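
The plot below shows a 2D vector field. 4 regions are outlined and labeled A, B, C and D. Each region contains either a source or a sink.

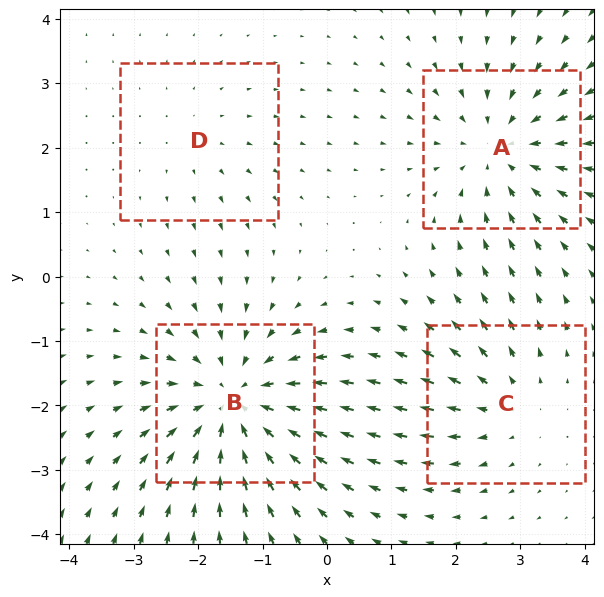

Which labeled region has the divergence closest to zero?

Divergence at each region's feature centre — A: about -4, B: about -6, C: about +3, D: about +2. Region D is closest to zero.

D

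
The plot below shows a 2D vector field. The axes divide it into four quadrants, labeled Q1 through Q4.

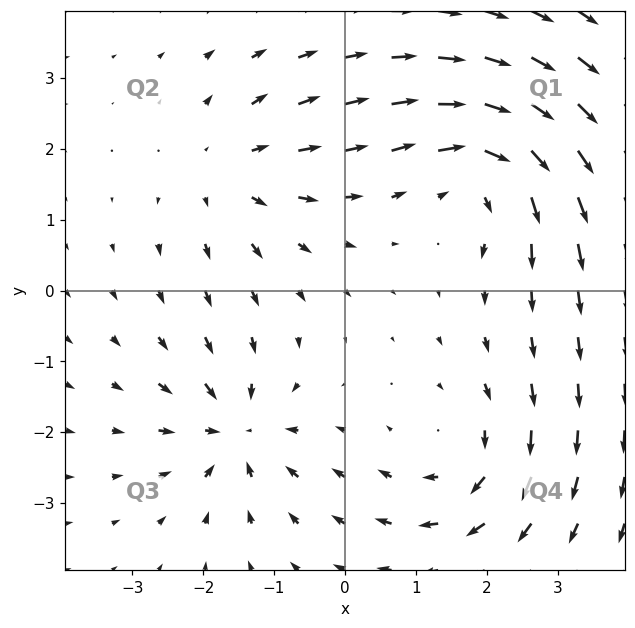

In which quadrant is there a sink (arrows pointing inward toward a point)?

The sink sits at approximately (-1.5, -2.0), which lies in quadrant Q3. The divergence there is about -6, negative as expected for a sink.

Q3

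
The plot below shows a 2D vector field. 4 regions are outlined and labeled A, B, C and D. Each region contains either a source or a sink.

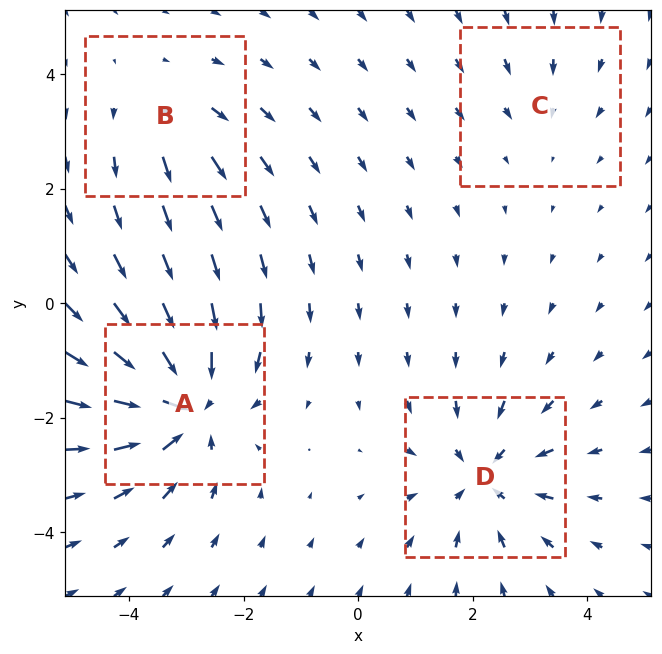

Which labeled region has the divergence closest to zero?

Divergence at each region's feature centre — A: about -7, B: about +3, C: about -2, D: about -5. Region C is closest to zero.

C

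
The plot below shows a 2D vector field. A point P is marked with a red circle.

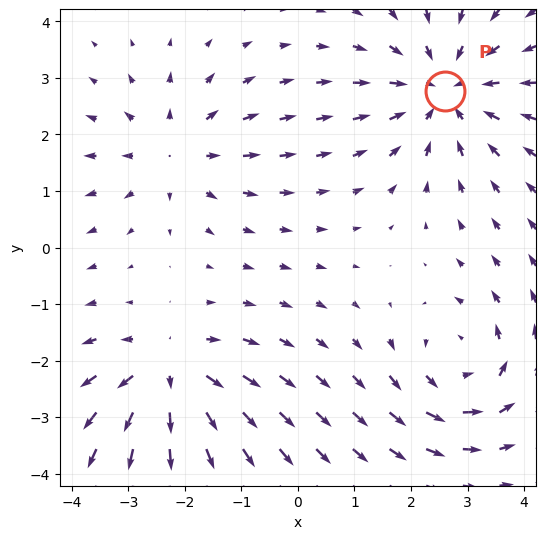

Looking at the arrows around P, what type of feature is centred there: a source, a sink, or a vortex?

sink

At P (2.6, 2.8) the arrows converge inward. Divergence about -4, curl ≈0 — negative divergence with near-zero curl is a sink.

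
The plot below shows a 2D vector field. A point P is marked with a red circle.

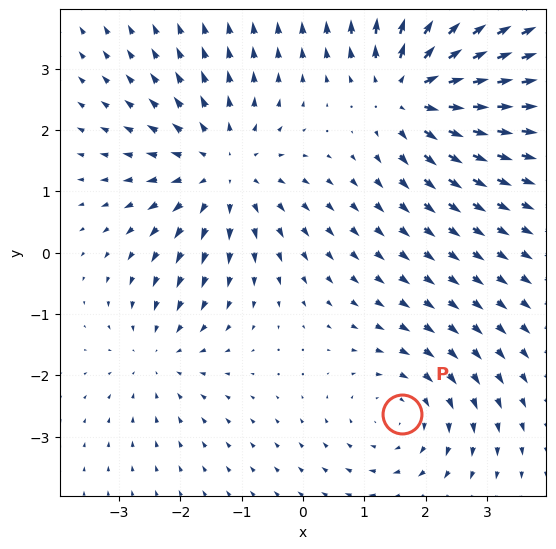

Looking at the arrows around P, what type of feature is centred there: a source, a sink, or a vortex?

vortex

At P (1.6, -2.6) the arrows circulate clockwise. Divergence ≈0, curl about -3 — near-zero divergence with nonzero curl is a vortex.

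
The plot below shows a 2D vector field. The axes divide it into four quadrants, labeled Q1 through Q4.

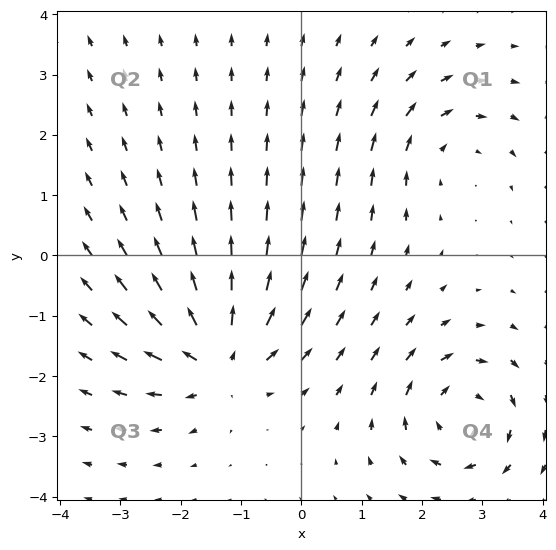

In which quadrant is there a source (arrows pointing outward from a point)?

Q3

The source sits at approximately (-1.4, -1.7), which lies in quadrant Q3. The divergence there is about +5, positive as expected for a source.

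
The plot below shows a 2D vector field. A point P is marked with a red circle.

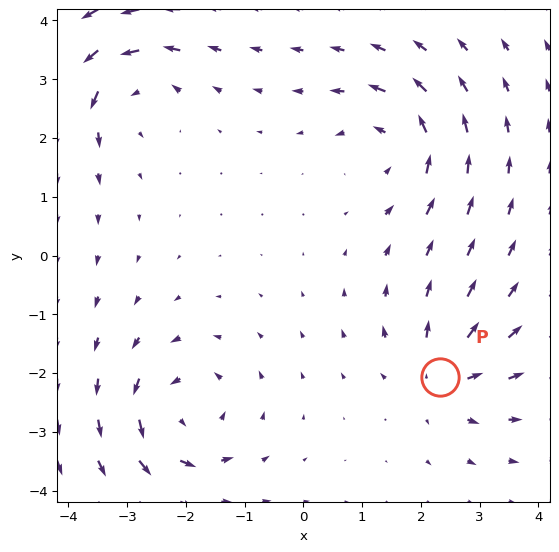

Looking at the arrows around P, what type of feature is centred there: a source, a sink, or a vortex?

source

At P (2.3, -2.1) the arrows spread outward. Divergence about +5, curl ≈0 — positive divergence with near-zero curl is a source.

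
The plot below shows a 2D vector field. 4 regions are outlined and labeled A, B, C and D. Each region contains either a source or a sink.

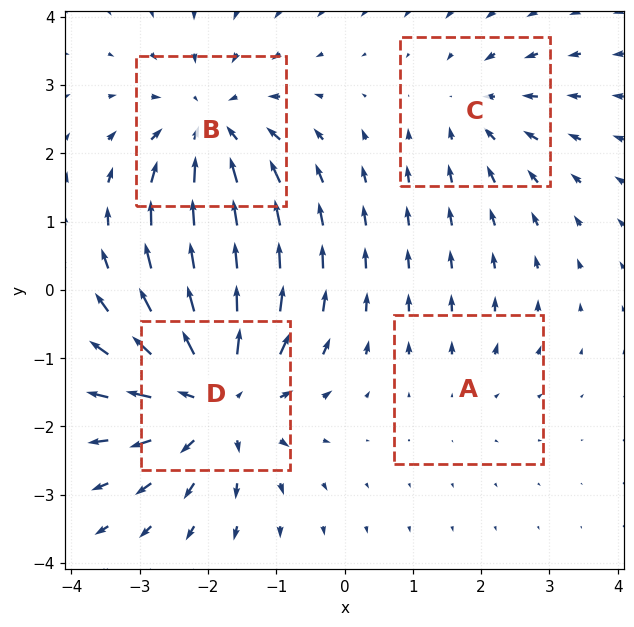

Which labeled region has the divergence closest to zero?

Divergence at each region's feature centre — A: about +2, B: about -4, C: about -3, D: about +6. Region A is closest to zero.

A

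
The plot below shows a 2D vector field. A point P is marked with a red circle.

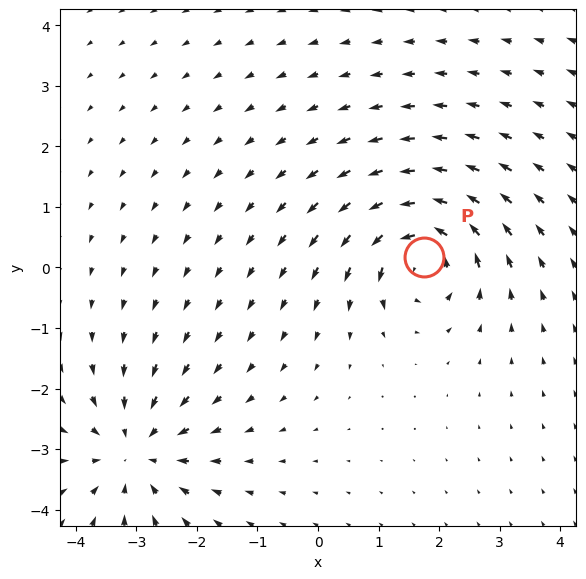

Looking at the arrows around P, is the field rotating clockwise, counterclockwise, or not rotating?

counterclockwise

Near P at (1.7, 0.2) the arrows circulate counterclockwise. The curl (z-component) there is about +5; positive curl means counterclockwise rotation.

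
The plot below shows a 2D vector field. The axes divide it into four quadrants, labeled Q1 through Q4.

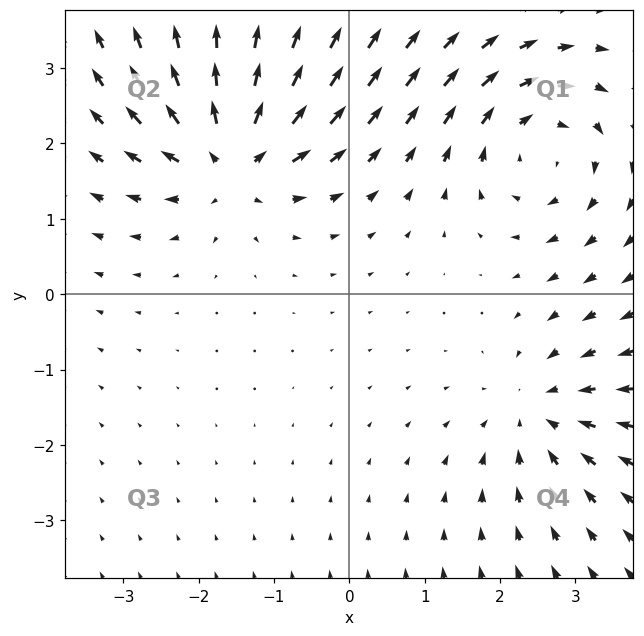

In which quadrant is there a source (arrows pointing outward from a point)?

The source sits at approximately (-1.6, 1.8), which lies in quadrant Q2. The divergence there is about +6, positive as expected for a source.

Q2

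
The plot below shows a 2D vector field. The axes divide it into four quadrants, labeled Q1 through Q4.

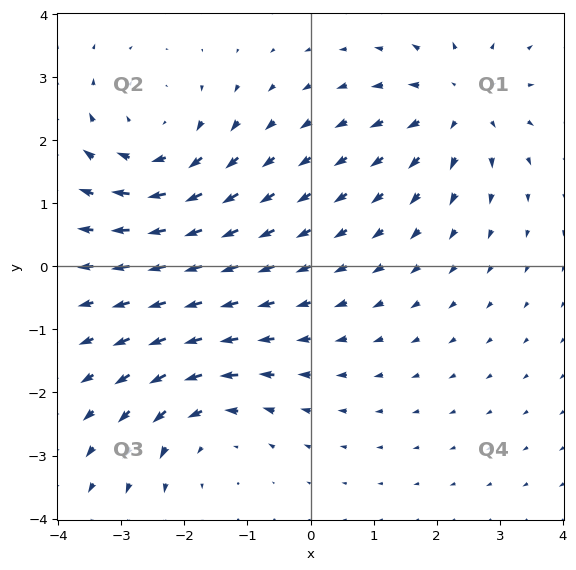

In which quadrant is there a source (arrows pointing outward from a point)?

The source sits at approximately (2.4, 2.6), which lies in quadrant Q1. The divergence there is about +4, positive as expected for a source.

Q1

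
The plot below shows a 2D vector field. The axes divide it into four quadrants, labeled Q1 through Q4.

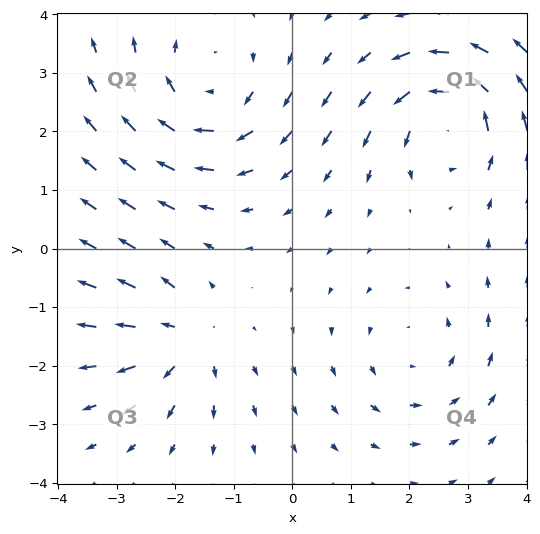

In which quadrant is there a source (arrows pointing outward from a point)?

The source sits at approximately (-1.8, -1.5), which lies in quadrant Q3. The divergence there is about +4, positive as expected for a source.

Q3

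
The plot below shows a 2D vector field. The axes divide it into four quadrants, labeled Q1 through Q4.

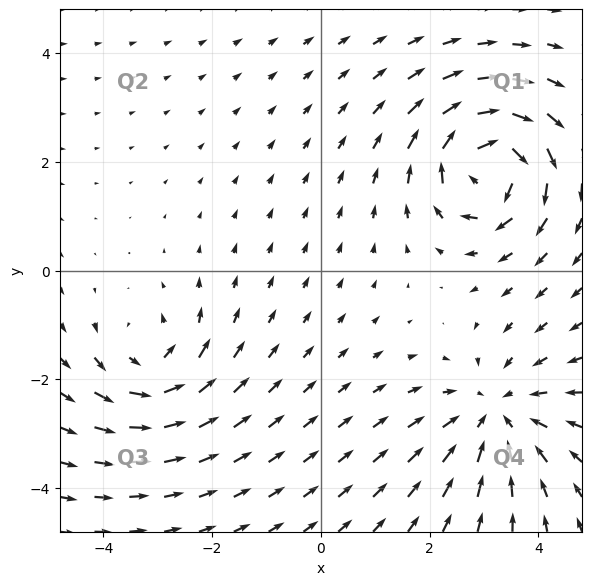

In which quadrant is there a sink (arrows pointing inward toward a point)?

Q4

The sink sits at approximately (3.2, -2.7), which lies in quadrant Q4. The divergence there is about -3, negative as expected for a sink.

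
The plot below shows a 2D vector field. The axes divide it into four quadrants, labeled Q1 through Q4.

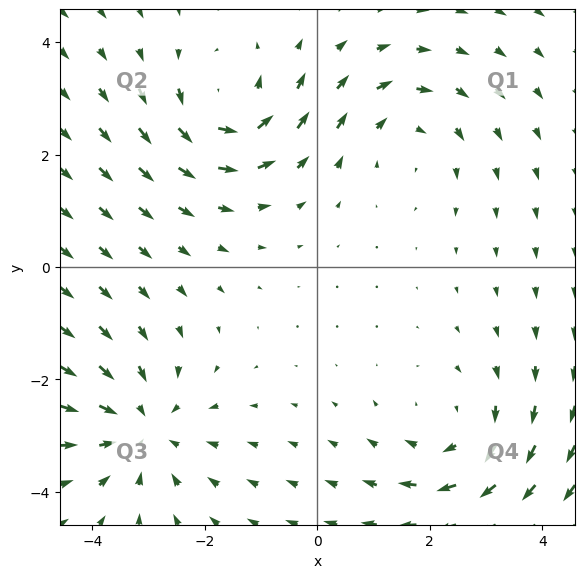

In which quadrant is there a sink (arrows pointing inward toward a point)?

Q3

The sink sits at approximately (-3.1, -2.9), which lies in quadrant Q3. The divergence there is about -3, negative as expected for a sink.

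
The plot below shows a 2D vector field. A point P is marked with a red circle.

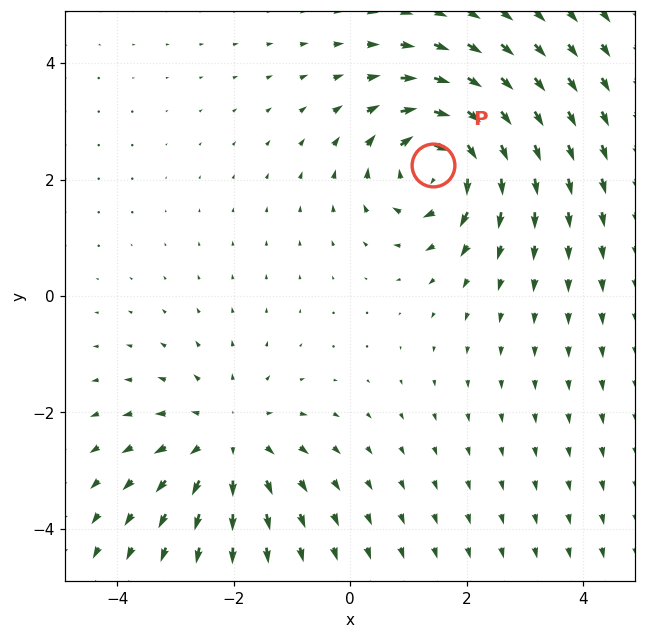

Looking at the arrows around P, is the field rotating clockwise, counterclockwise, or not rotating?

clockwise

Near P at (1.4, 2.3) the arrows circulate clockwise. The curl (z-component) there is about -5; negative curl means clockwise rotation.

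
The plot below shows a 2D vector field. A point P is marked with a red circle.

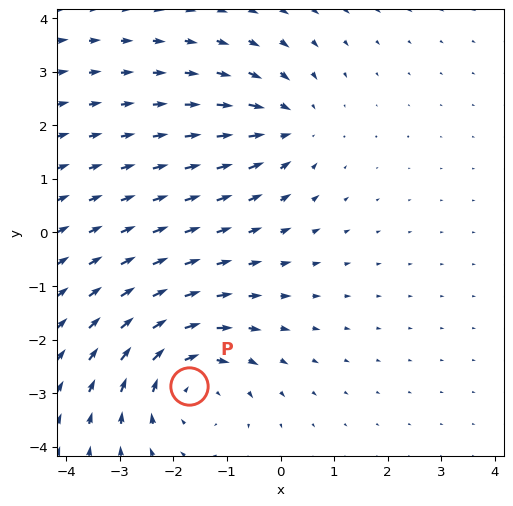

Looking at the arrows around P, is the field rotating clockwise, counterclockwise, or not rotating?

Near P at (-1.7, -2.9) the arrows circulate clockwise. The curl (z-component) there is about -4; negative curl means clockwise rotation.

clockwise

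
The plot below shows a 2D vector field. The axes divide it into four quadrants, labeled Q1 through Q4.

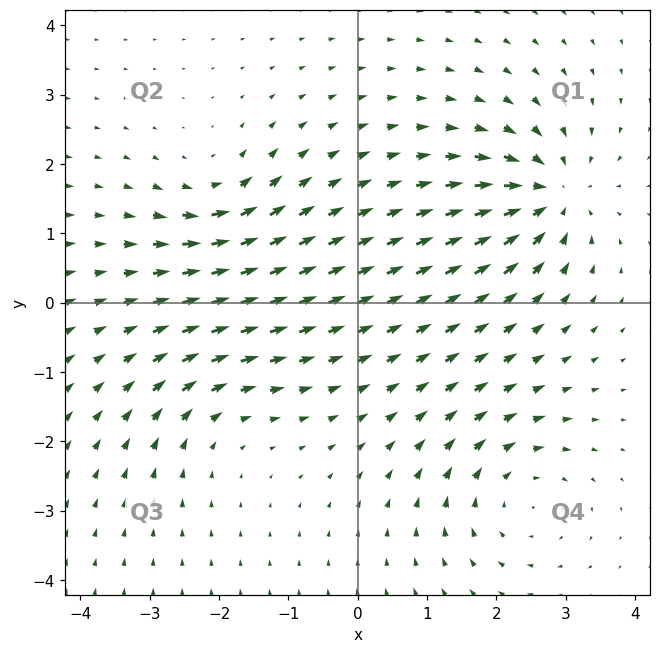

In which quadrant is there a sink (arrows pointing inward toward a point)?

The sink sits at approximately (2.8, 1.6), which lies in quadrant Q1. The divergence there is about -7, negative as expected for a sink.

Q1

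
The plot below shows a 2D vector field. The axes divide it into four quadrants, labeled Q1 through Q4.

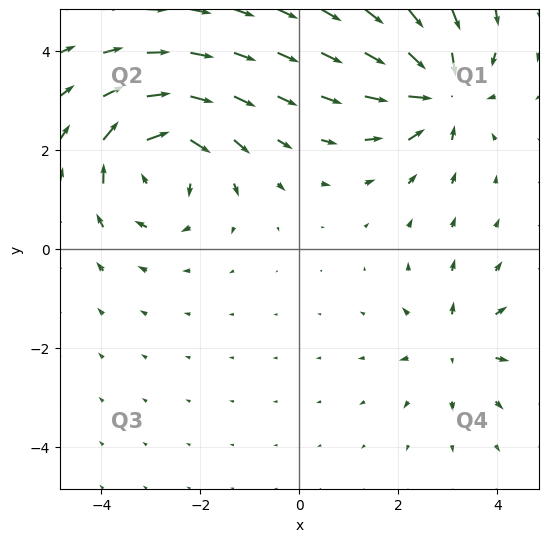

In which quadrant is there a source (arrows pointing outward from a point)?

Q4

The source sits at approximately (3.1, -1.9), which lies in quadrant Q4. The divergence there is about +4, positive as expected for a source.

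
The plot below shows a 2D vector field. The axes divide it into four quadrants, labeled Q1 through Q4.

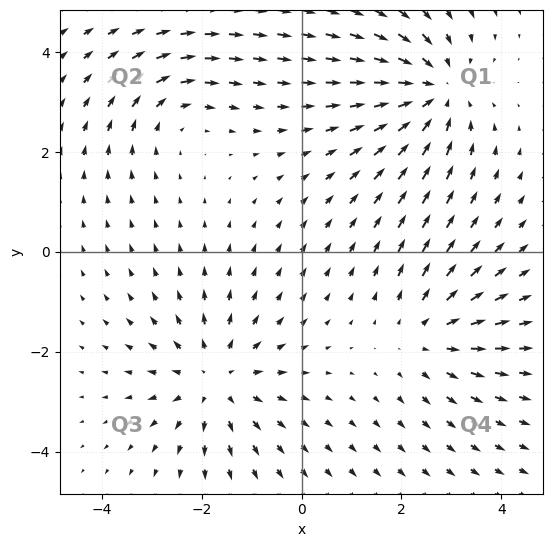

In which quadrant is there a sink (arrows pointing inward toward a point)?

Q1

The sink sits at approximately (2.6, 3.2), which lies in quadrant Q1. The divergence there is about -4, negative as expected for a sink.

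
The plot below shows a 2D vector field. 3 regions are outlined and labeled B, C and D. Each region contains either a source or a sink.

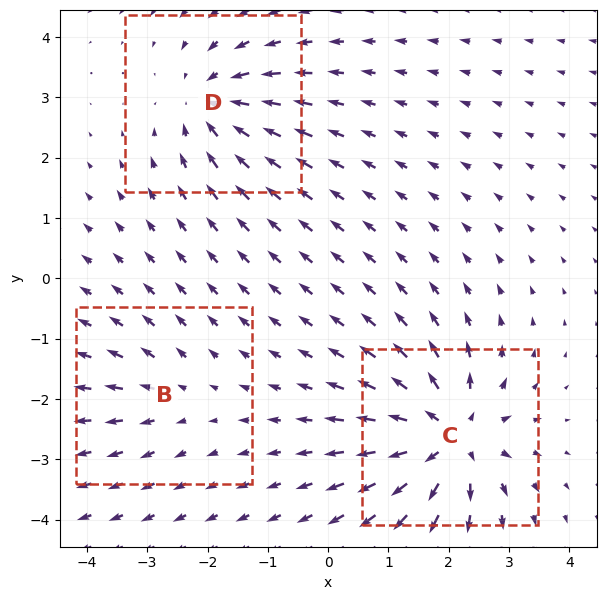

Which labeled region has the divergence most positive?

C

Divergence at each region's feature centre — B: about +2, C: about +6, D: about -4. Region C is most positive.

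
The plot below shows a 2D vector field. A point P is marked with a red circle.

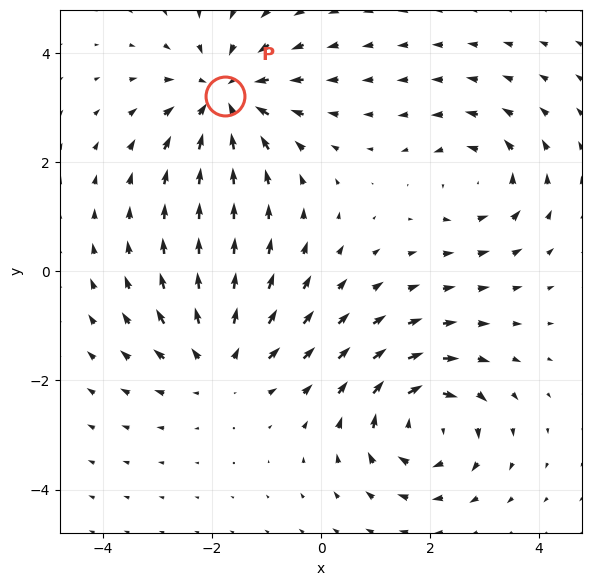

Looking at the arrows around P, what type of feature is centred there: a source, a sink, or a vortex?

sink

At P (-1.8, 3.2) the arrows converge inward. Divergence about -5, curl ≈0 — negative divergence with near-zero curl is a sink.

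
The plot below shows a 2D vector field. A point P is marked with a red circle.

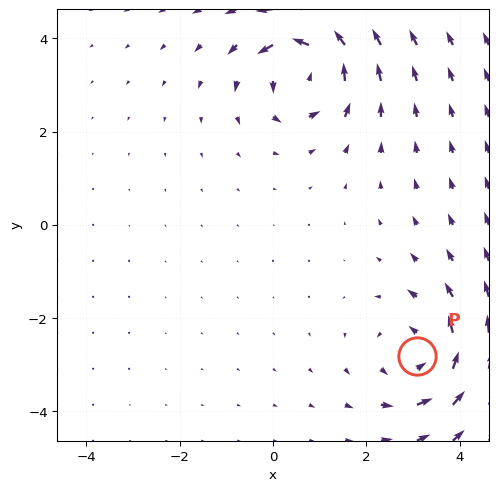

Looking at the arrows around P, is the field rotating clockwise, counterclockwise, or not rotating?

counterclockwise

Near P at (3.1, -2.8) the arrows circulate counterclockwise. The curl (z-component) there is about +4; positive curl means counterclockwise rotation.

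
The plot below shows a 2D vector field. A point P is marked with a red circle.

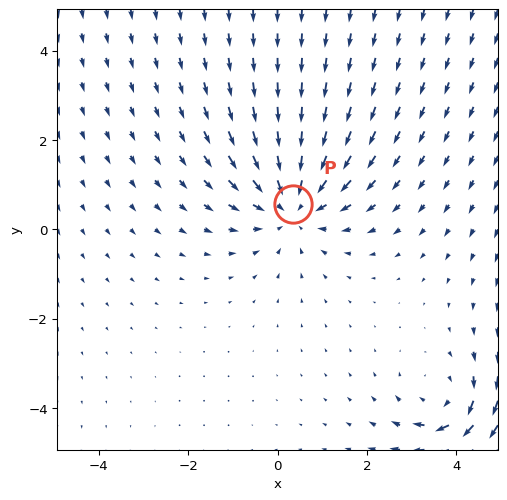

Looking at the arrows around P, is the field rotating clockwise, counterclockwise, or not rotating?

not rotating

Near P at (0.3, 0.6) the arrows show no circulation. The curl there is ≈0.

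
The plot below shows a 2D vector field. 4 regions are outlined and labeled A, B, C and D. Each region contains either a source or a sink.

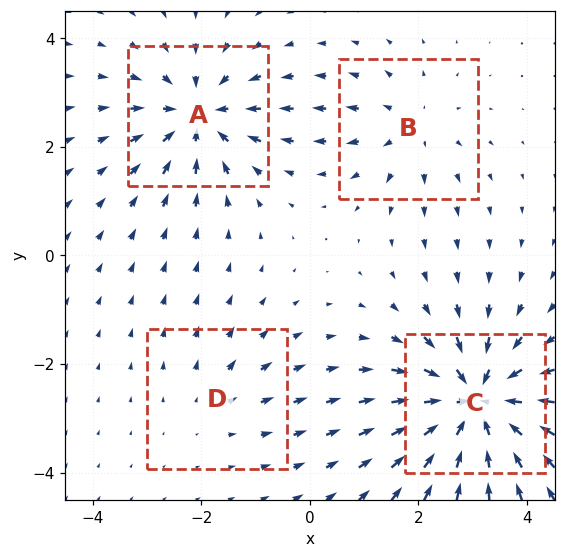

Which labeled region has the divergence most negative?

C

Divergence at each region's feature centre — A: about -5, B: about +3, C: about -8, D: about +2. Region C is most negative.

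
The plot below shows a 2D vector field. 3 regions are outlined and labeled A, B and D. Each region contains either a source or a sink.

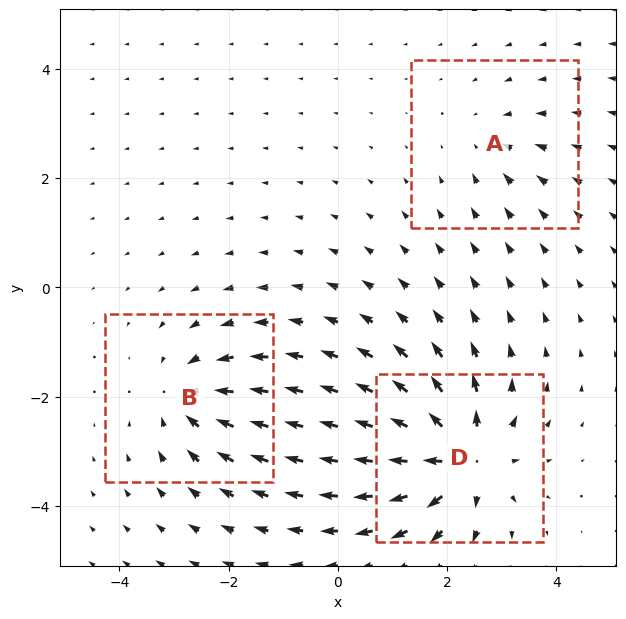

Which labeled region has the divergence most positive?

D

Divergence at each region's feature centre — A: about -2, B: about -4, D: about +6. Region D is most positive.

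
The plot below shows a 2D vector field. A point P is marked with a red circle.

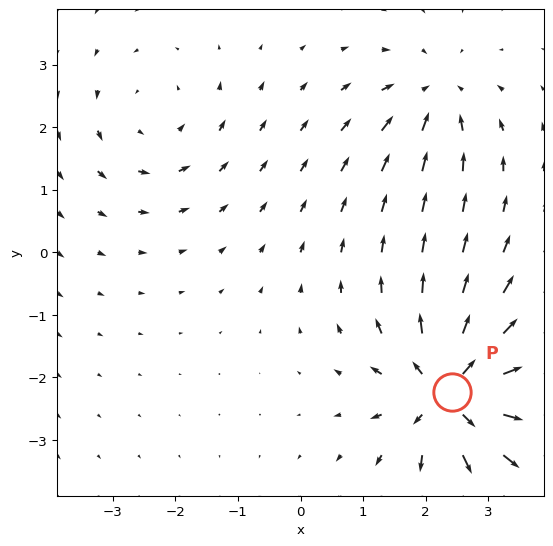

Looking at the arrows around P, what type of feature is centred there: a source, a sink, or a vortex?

At P (2.4, -2.2) the arrows spread outward. Divergence about +6, curl ≈0 — positive divergence with near-zero curl is a source.

source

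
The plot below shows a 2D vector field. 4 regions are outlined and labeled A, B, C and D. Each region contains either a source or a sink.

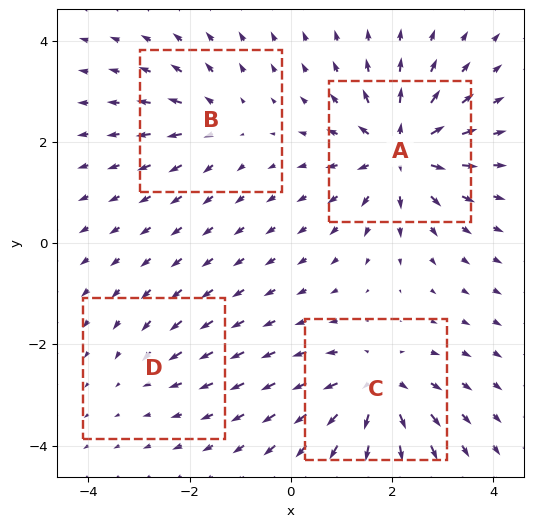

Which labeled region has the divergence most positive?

A

Divergence at each region's feature centre — A: about +8, B: about +4, C: about +6, D: about -2. Region A is most positive.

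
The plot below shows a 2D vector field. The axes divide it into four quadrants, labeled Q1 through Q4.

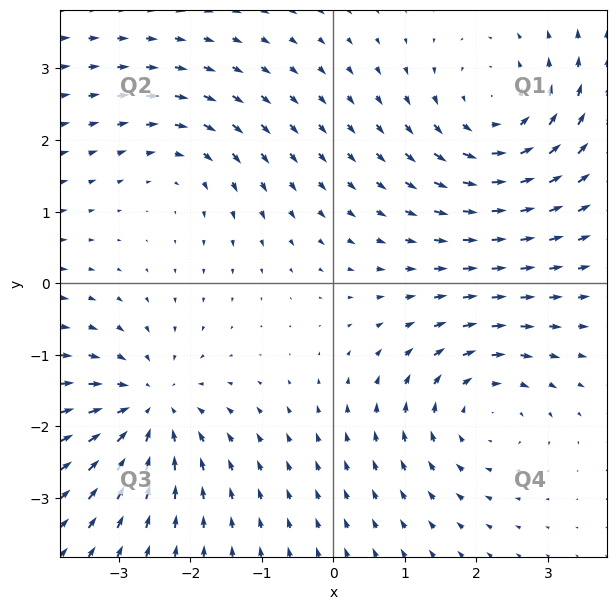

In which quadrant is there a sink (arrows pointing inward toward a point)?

Q3

The sink sits at approximately (-2.6, -1.7), which lies in quadrant Q3. The divergence there is about -5, negative as expected for a sink.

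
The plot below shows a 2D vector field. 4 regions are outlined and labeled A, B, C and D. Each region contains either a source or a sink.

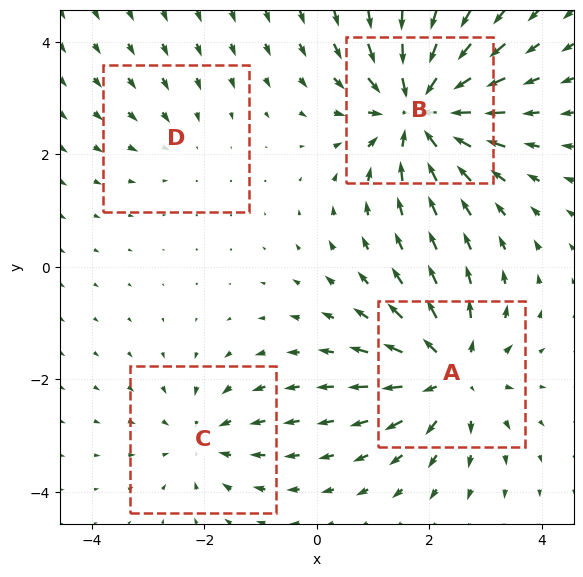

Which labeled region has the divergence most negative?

Divergence at each region's feature centre — A: about +6, B: about -7, C: about -3, D: about -2. Region B is most negative.

B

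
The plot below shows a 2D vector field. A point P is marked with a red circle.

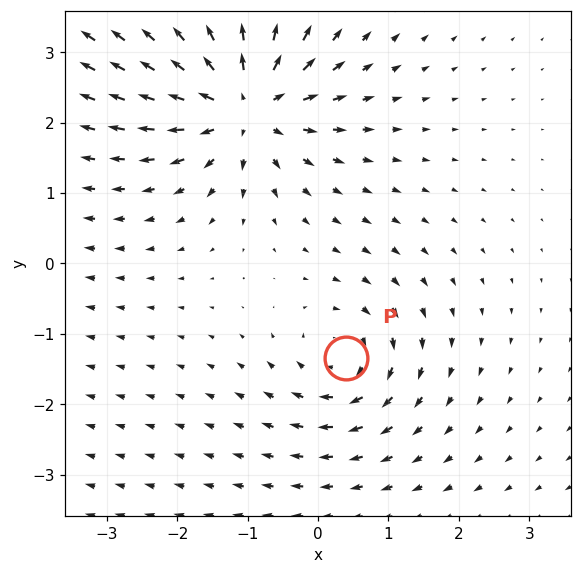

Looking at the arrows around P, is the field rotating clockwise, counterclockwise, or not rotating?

clockwise

Near P at (0.4, -1.3) the arrows circulate clockwise. The curl (z-component) there is about -4; negative curl means clockwise rotation.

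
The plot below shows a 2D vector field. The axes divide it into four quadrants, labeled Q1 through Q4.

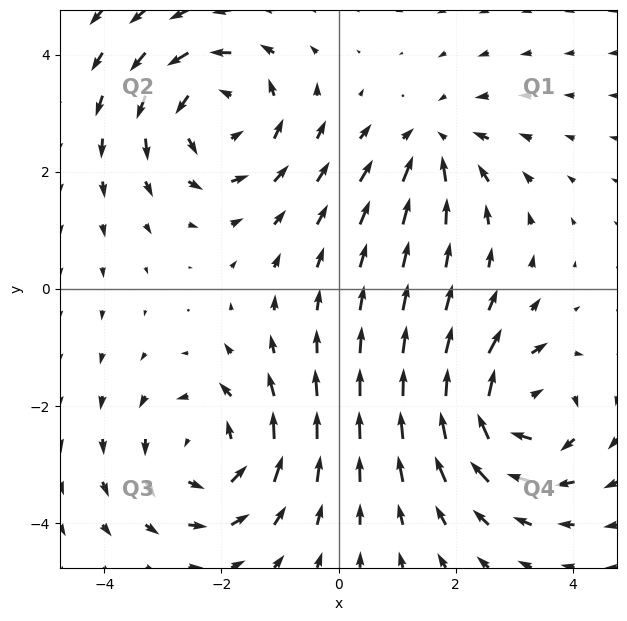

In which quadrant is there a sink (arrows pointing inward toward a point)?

Q1

The sink sits at approximately (1.6, 2.5), which lies in quadrant Q1. The divergence there is about -4, negative as expected for a sink.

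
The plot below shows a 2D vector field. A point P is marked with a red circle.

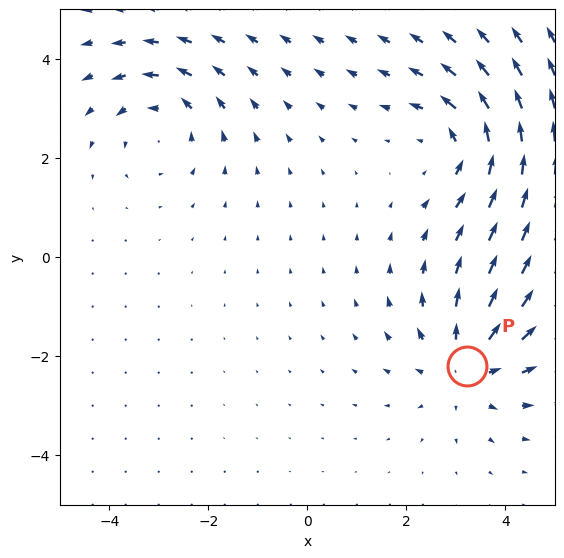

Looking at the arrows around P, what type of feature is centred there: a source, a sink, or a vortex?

source

At P (3.2, -2.2) the arrows spread outward. Divergence about +4, curl ≈0 — positive divergence with near-zero curl is a source.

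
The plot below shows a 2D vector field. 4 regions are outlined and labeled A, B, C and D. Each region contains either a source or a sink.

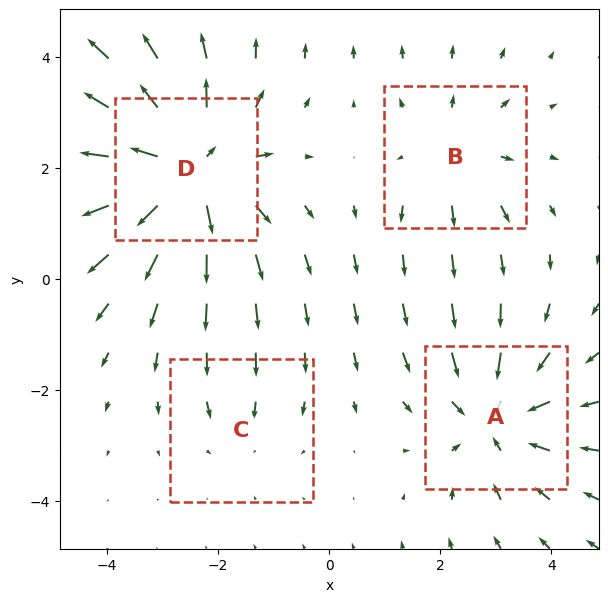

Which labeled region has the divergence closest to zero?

C

Divergence at each region's feature centre — A: about -4, B: about +3, C: about -2, D: about +6. Region C is closest to zero.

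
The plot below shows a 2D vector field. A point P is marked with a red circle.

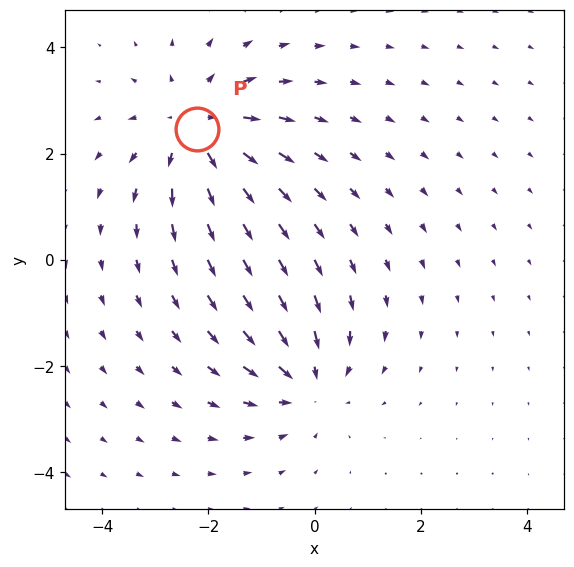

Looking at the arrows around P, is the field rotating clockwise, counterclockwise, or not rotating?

Near P at (-2.2, 2.5) the arrows show no circulation. The curl there is ≈0.

not rotating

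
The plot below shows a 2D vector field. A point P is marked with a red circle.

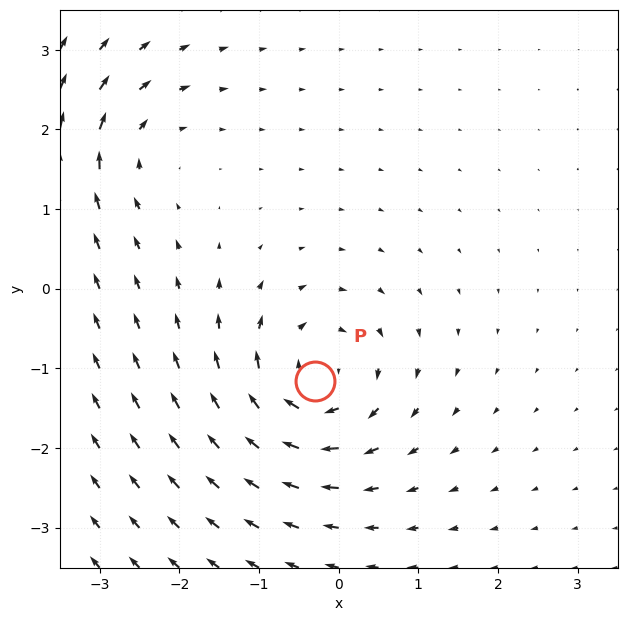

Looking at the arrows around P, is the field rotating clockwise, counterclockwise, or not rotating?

Near P at (-0.3, -1.2) the arrows circulate clockwise. The curl (z-component) there is about -6; negative curl means clockwise rotation.

clockwise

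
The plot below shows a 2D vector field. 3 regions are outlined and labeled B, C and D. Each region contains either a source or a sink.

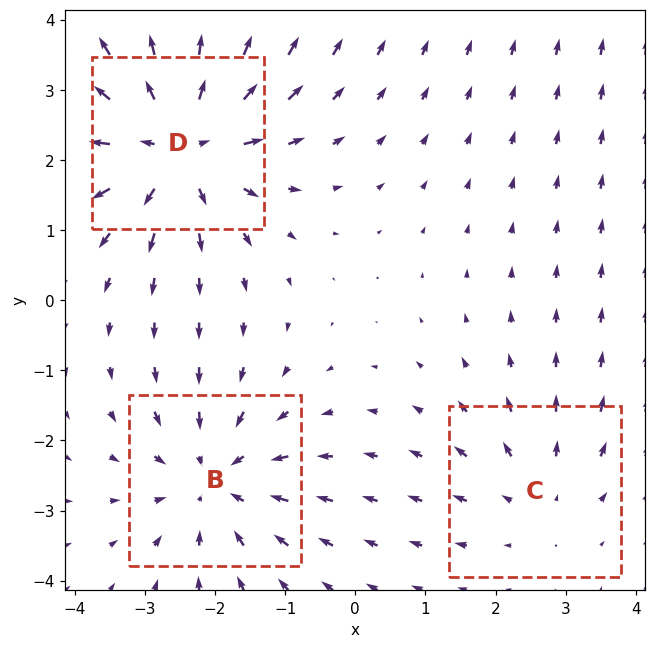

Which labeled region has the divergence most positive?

Divergence at each region's feature centre — B: about -3, C: about +2, D: about +5. Region D is most positive.

D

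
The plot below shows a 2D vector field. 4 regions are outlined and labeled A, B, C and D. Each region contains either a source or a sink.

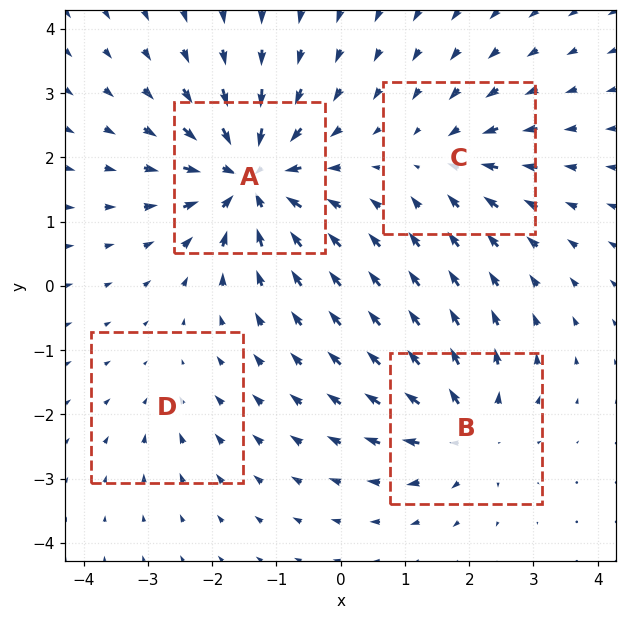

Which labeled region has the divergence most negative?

A

Divergence at each region's feature centre — A: about -8, B: about +5, C: about -4, D: about -2. Region A is most negative.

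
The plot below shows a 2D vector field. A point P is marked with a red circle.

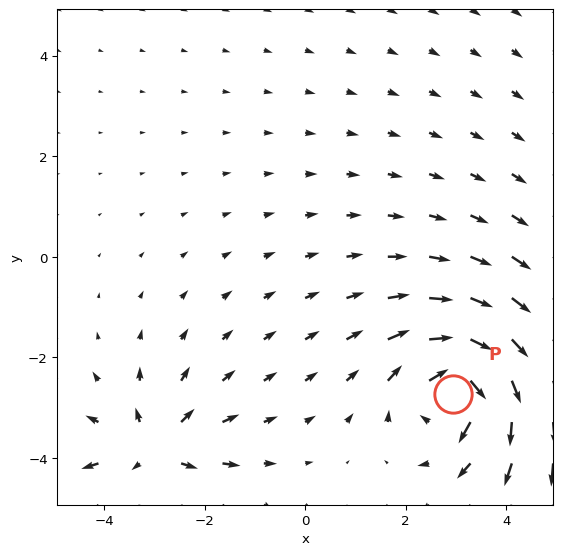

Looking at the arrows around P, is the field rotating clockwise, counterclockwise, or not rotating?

clockwise

Near P at (2.9, -2.7) the arrows circulate clockwise. The curl (z-component) there is about -5; negative curl means clockwise rotation.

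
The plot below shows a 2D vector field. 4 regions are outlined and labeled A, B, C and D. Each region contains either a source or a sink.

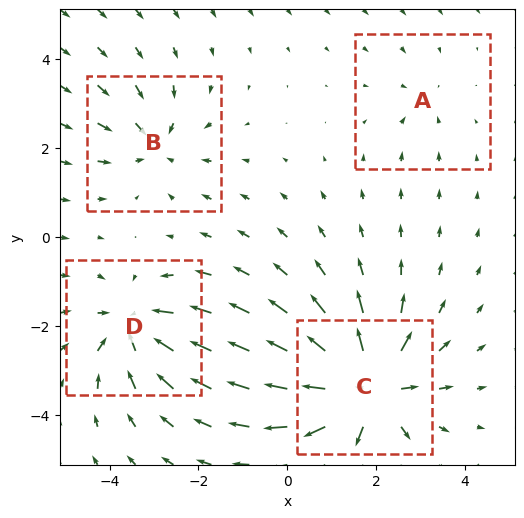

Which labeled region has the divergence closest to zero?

Divergence at each region's feature centre — A: about -2, B: about -4, C: about +7, D: about -5. Region A is closest to zero.

A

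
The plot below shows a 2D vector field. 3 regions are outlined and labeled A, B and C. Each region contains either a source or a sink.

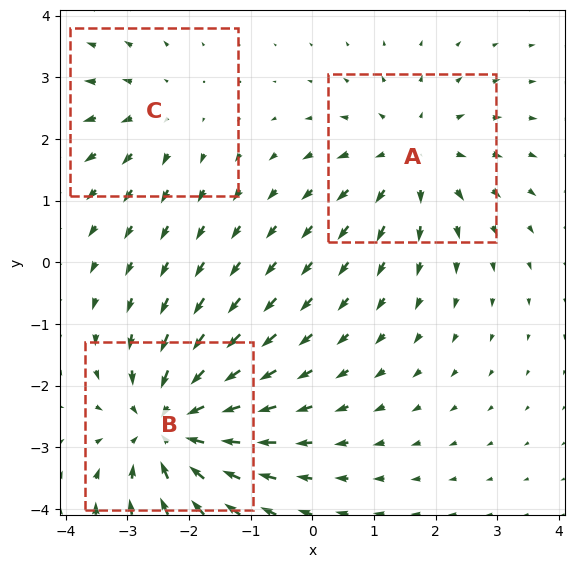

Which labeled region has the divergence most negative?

Divergence at each region's feature centre — A: about +3, B: about -5, C: about +2. Region B is most negative.

B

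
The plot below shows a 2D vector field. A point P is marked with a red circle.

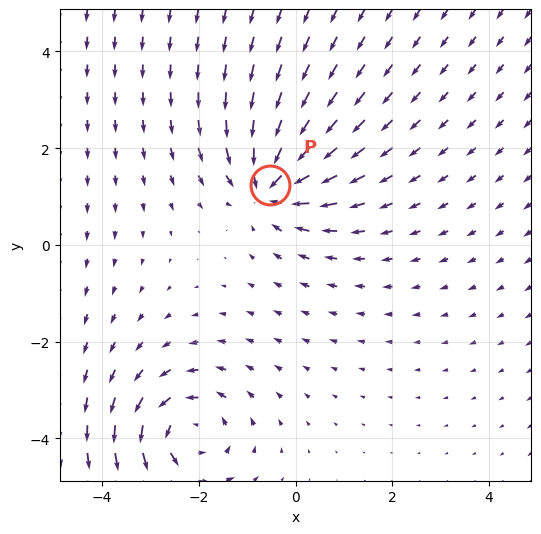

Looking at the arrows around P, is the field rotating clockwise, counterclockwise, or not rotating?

Near P at (-0.5, 1.2) the arrows show no circulation. The curl there is ≈0.

not rotating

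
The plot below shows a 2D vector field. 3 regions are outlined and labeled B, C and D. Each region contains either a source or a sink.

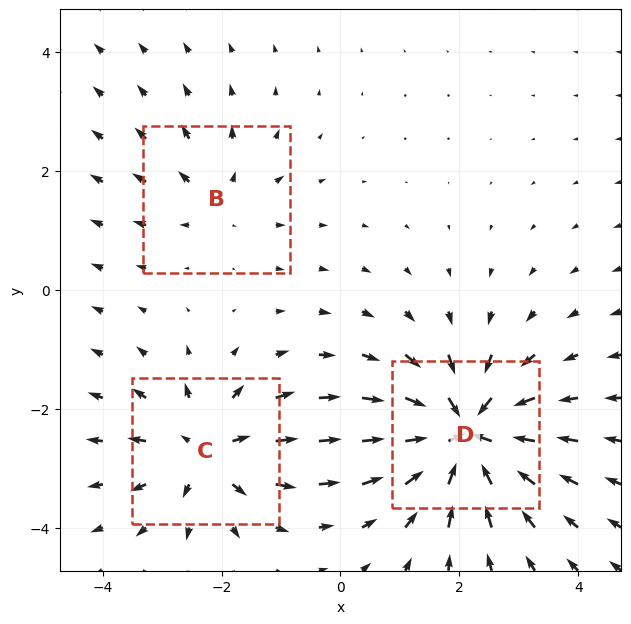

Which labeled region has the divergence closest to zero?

Divergence at each region's feature centre — B: about +2, C: about +4, D: about -6. Region B is closest to zero.

B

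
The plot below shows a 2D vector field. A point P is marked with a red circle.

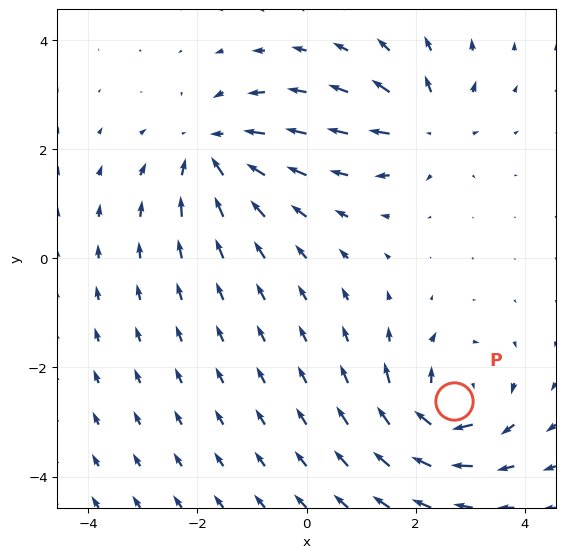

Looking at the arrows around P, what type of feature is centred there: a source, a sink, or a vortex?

At P (2.7, -2.6) the arrows circulate clockwise. Divergence ≈0, curl about -5 — near-zero divergence with nonzero curl is a vortex.

vortex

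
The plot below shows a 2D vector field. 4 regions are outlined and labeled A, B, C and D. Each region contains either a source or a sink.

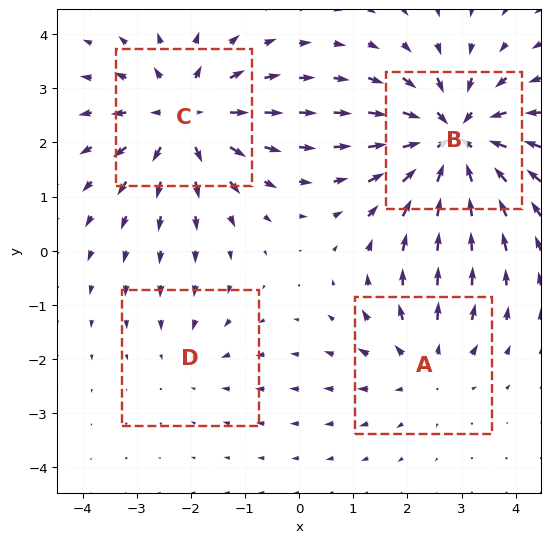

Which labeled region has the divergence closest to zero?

D

Divergence at each region's feature centre — A: about +3, B: about -7, C: about +5, D: about -2. Region D is closest to zero.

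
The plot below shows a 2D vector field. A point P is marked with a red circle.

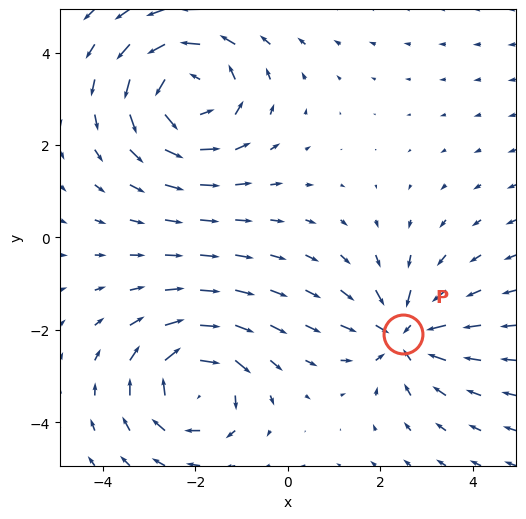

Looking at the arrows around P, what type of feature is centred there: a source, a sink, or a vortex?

At P (2.5, -2.1) the arrows converge inward. Divergence about -4, curl ≈0 — negative divergence with near-zero curl is a sink.

sink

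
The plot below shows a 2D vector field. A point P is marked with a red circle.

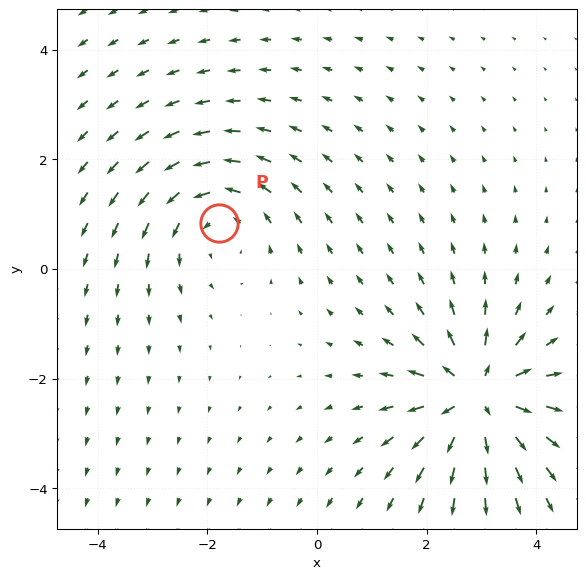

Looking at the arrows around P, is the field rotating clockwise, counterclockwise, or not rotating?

counterclockwise

Near P at (-1.8, 0.8) the arrows circulate counterclockwise. The curl (z-component) there is about +3; positive curl means counterclockwise rotation.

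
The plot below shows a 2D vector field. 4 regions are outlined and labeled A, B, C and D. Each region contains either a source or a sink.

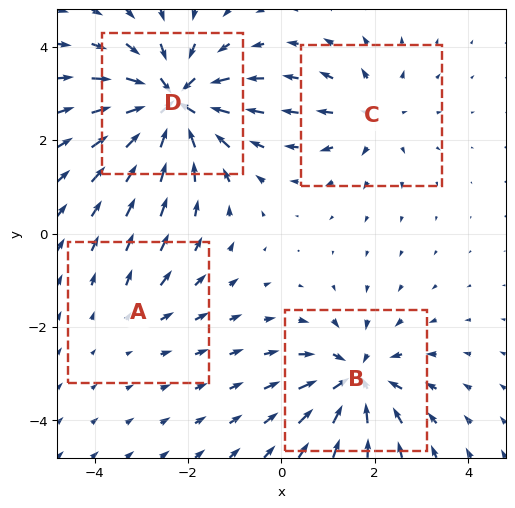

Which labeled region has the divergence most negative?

Divergence at each region's feature centre — A: about +2, B: about -6, C: about +4, D: about -8. Region D is most negative.

D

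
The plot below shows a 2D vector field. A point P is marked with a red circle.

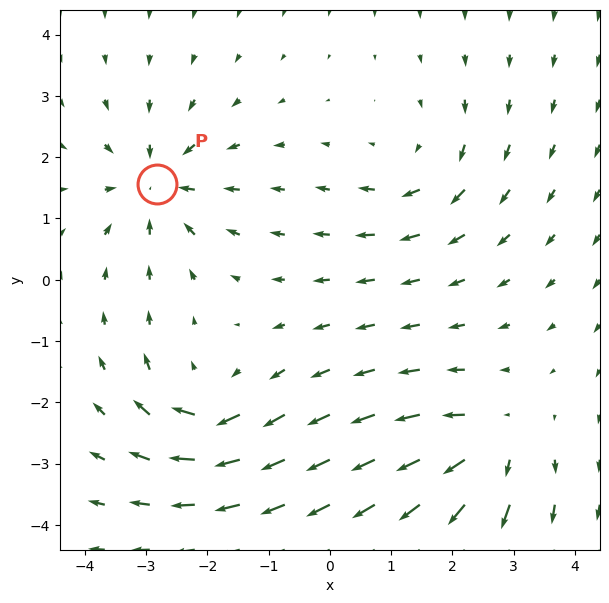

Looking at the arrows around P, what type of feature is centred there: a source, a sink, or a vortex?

At P (-2.8, 1.6) the arrows converge inward. Divergence about -5, curl ≈0 — negative divergence with near-zero curl is a sink.

sink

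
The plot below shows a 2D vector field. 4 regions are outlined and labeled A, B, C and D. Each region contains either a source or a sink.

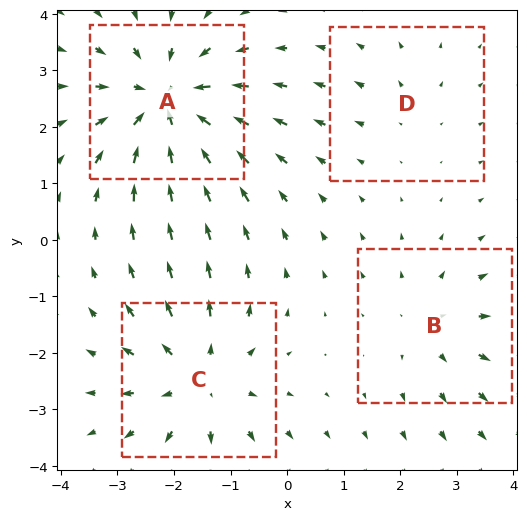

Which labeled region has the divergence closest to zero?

D

Divergence at each region's feature centre — A: about -6, B: about +3, C: about +4, D: about +2. Region D is closest to zero.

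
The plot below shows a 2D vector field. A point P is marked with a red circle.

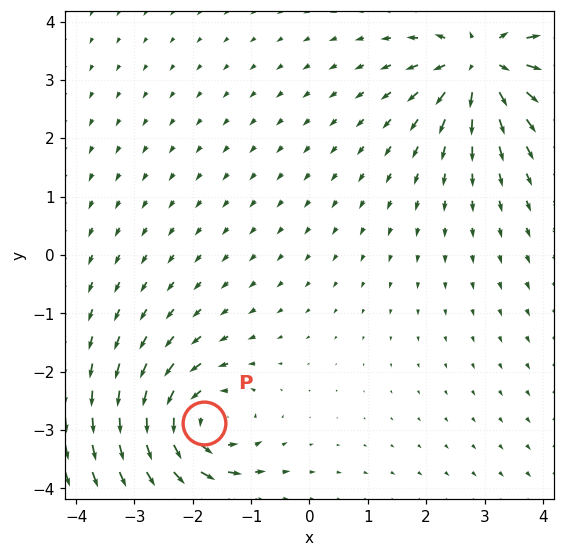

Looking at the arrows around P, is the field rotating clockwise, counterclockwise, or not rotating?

counterclockwise

Near P at (-1.8, -2.9) the arrows circulate counterclockwise. The curl (z-component) there is about +6; positive curl means counterclockwise rotation.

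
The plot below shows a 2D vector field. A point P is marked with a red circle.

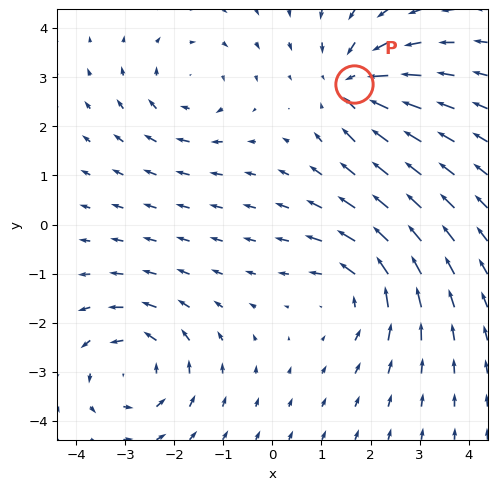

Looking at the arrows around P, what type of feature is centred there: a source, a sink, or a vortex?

At P (1.7, 2.9) the arrows converge inward. Divergence about -5, curl ≈0 — negative divergence with near-zero curl is a sink.

sink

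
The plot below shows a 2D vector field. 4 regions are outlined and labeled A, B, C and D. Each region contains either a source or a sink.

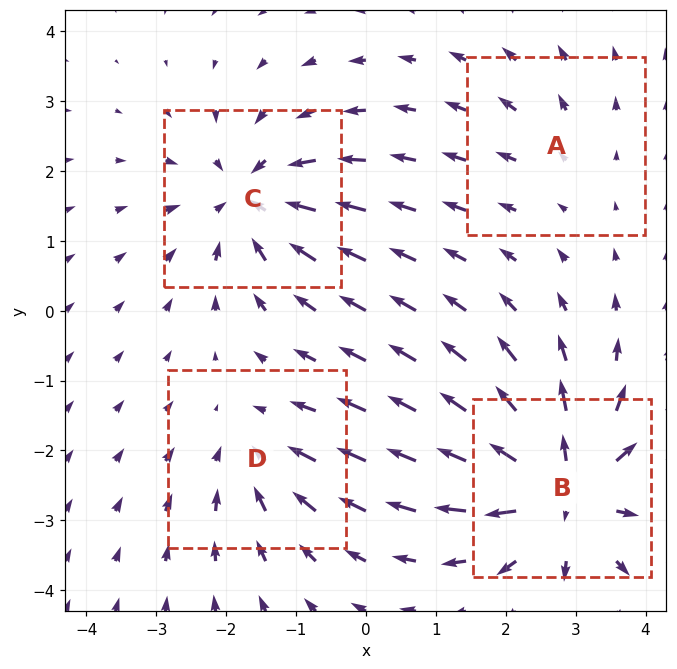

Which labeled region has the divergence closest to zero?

Divergence at each region's feature centre — A: about +2, B: about +7, C: about -5, D: about -3. Region A is closest to zero.

A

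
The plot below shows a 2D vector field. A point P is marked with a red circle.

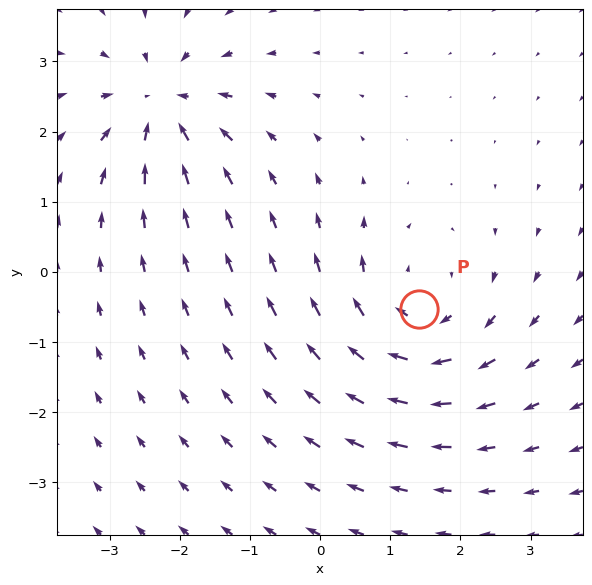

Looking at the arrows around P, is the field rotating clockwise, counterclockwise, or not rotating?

Near P at (1.4, -0.5) the arrows circulate clockwise. The curl (z-component) there is about -4; negative curl means clockwise rotation.

clockwise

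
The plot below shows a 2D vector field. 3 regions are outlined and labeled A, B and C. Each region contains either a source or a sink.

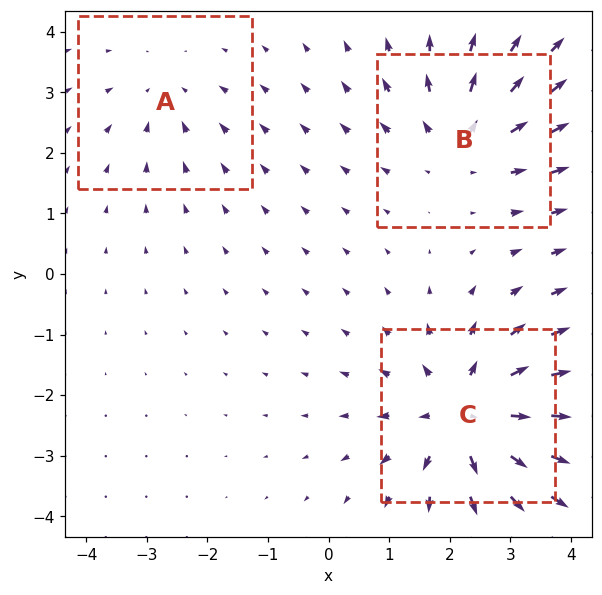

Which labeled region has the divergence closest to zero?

A

Divergence at each region's feature centre — A: about -2, B: about +3, C: about +5. Region A is closest to zero.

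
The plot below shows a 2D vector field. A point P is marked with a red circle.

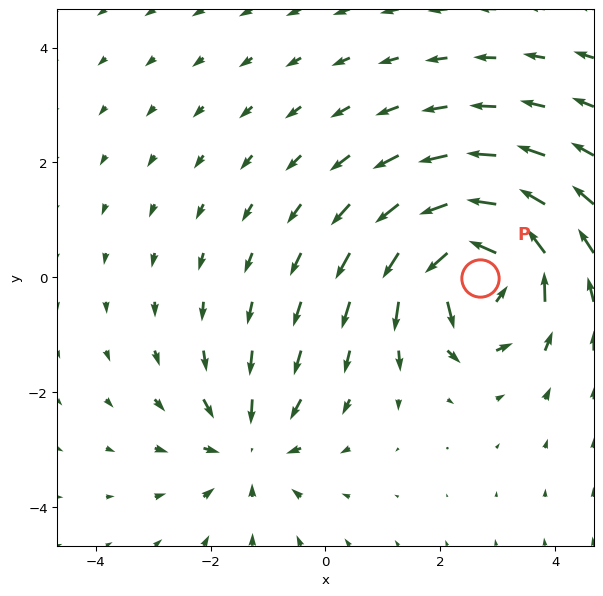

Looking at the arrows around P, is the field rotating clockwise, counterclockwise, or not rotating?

Near P at (2.7, -0.0) the arrows circulate counterclockwise. The curl (z-component) there is about +5; positive curl means counterclockwise rotation.

counterclockwise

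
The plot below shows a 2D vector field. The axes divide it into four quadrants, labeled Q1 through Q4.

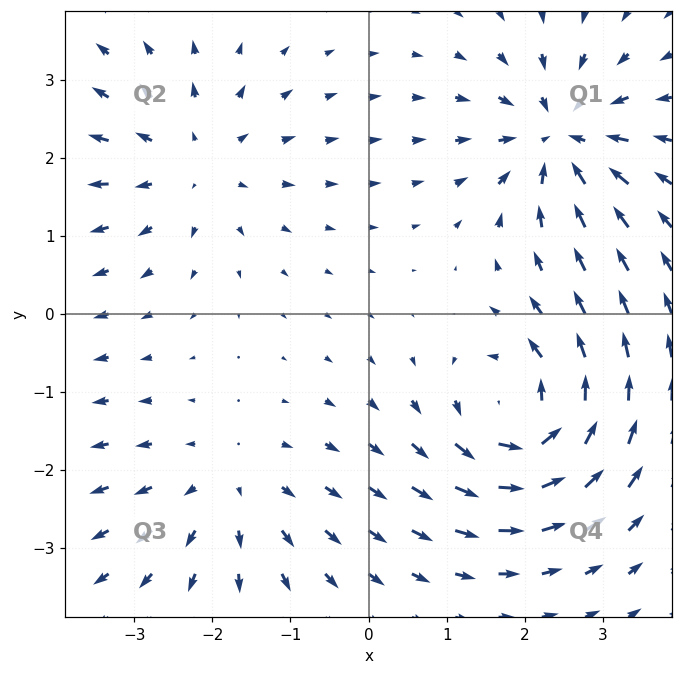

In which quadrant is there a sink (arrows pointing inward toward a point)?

The sink sits at approximately (2.5, 2.3), which lies in quadrant Q1. The divergence there is about -5, negative as expected for a sink.

Q1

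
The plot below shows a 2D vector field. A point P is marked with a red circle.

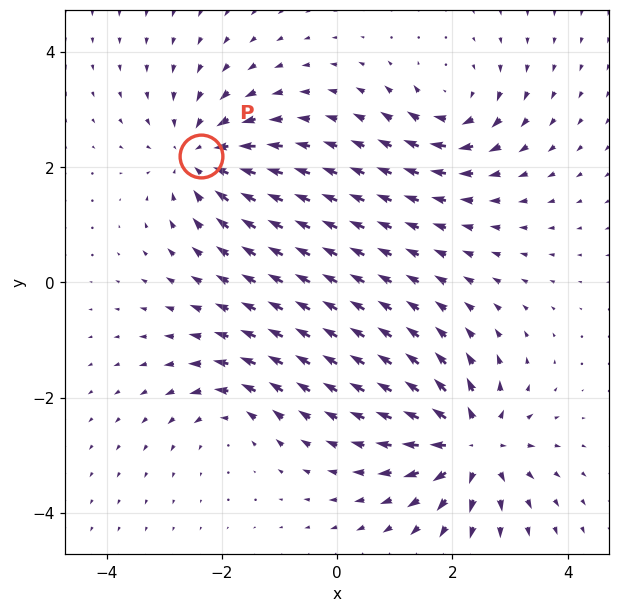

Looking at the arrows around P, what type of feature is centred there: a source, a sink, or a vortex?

At P (-2.4, 2.2) the arrows converge inward. Divergence about -5, curl ≈0 — negative divergence with near-zero curl is a sink.

sink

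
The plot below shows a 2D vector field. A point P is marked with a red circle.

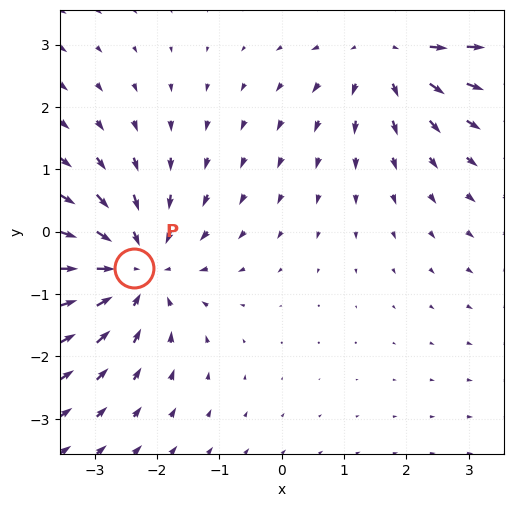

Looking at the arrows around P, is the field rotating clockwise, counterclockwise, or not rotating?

Near P at (-2.4, -0.6) the arrows show no circulation. The curl there is ≈0.

not rotating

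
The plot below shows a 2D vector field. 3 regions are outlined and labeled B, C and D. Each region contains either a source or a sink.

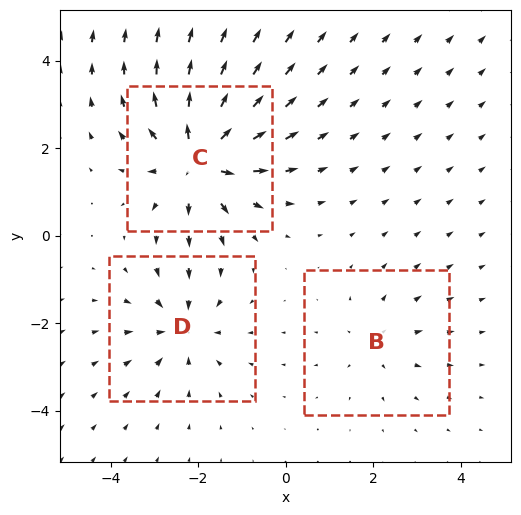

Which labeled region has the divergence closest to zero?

Divergence at each region's feature centre — B: about +2, C: about +5, D: about -3. Region B is closest to zero.

B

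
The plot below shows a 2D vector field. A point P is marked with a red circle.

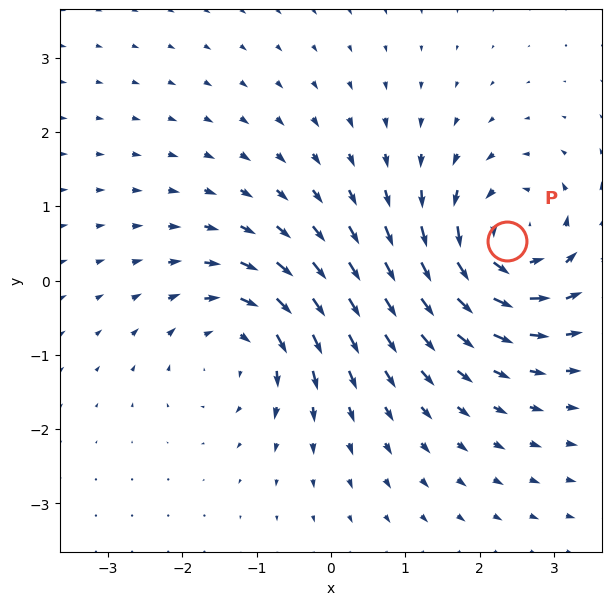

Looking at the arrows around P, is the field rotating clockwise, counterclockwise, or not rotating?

counterclockwise

Near P at (2.4, 0.5) the arrows circulate counterclockwise. The curl (z-component) there is about +6; positive curl means counterclockwise rotation.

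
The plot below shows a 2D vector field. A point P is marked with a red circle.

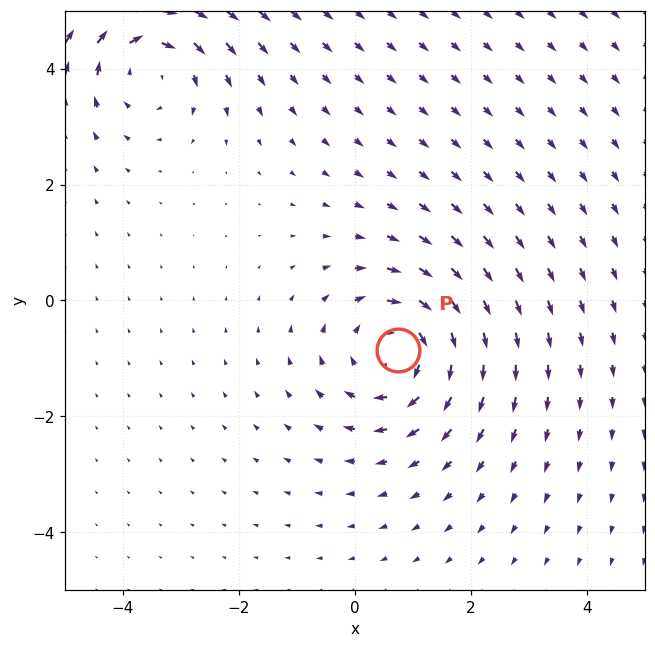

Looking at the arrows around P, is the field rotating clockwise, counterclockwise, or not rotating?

Near P at (0.7, -0.9) the arrows circulate clockwise. The curl (z-component) there is about -4; negative curl means clockwise rotation.

clockwise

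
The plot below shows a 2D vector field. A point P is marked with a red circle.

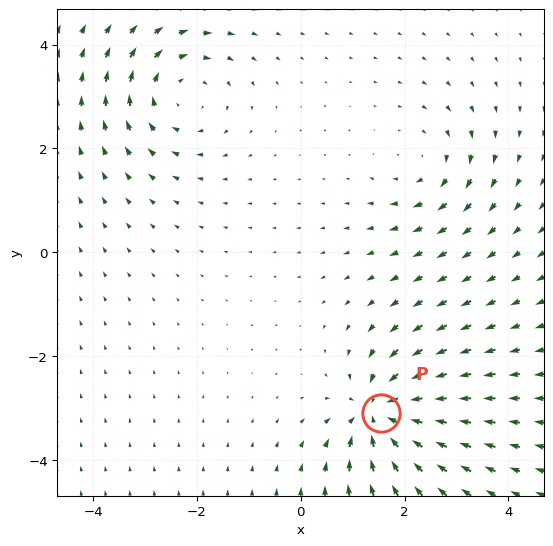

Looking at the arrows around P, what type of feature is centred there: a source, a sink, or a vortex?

sink

At P (1.6, -3.1) the arrows converge inward. Divergence about -6, curl ≈0 — negative divergence with near-zero curl is a sink.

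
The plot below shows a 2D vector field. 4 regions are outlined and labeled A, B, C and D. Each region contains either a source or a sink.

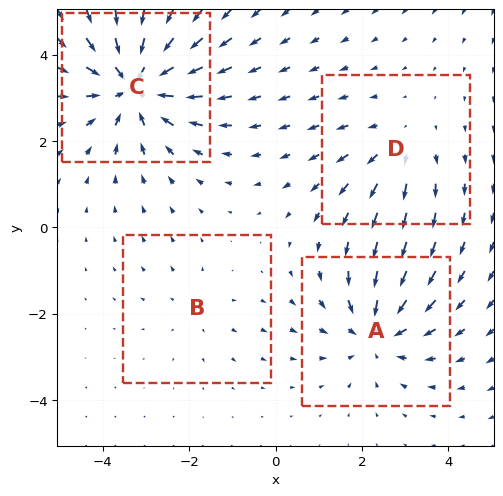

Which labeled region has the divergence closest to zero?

B

Divergence at each region's feature centre — A: about -4, B: about +2, C: about -6, D: about +3. Region B is closest to zero.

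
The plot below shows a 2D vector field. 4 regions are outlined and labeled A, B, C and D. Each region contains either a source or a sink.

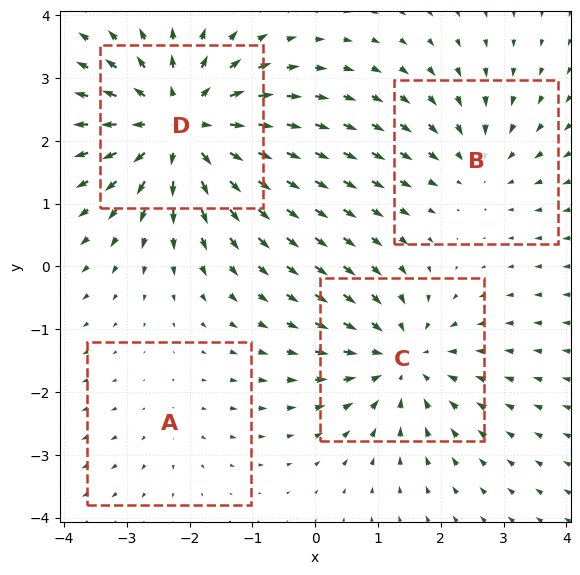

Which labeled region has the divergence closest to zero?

Divergence at each region's feature centre — A: about +2, B: about -3, C: about -5, D: about +7. Region A is closest to zero.

A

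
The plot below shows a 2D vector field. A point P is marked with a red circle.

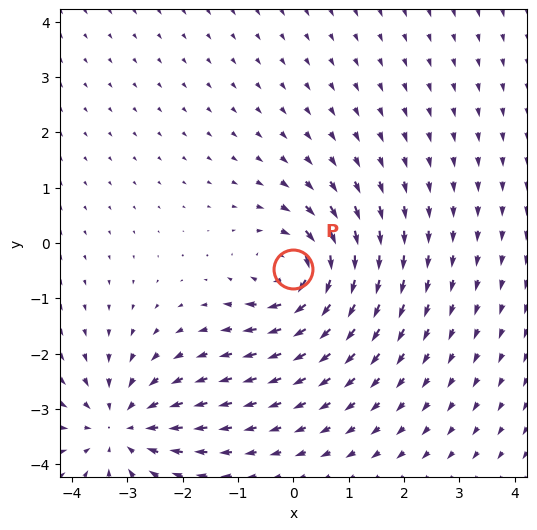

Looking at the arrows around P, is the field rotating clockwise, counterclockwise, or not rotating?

Near P at (-0.0, -0.5) the arrows circulate clockwise. The curl (z-component) there is about -5; negative curl means clockwise rotation.

clockwise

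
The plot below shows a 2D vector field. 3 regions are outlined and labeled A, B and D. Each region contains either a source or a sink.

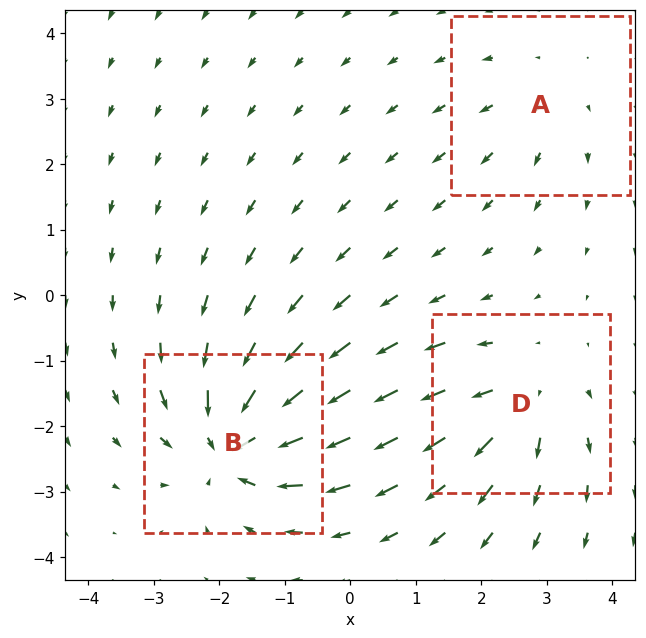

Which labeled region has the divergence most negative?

Divergence at each region's feature centre — A: about +2, B: about -7, D: about +4. Region B is most negative.

B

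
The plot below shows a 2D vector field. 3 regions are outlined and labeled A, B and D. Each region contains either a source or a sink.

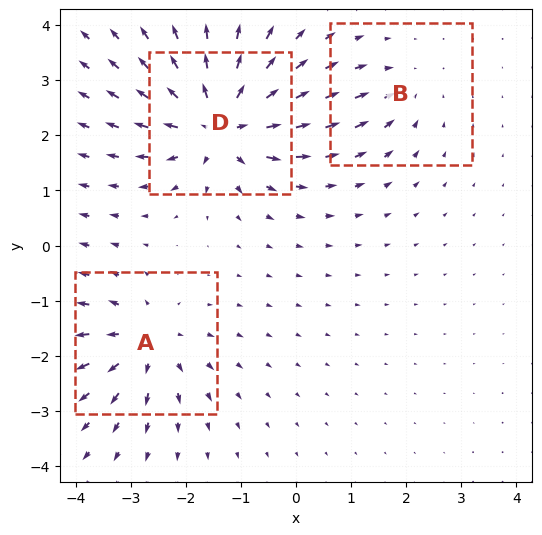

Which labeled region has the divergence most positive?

D

Divergence at each region's feature centre — A: about +4, B: about -2, D: about +6. Region D is most positive.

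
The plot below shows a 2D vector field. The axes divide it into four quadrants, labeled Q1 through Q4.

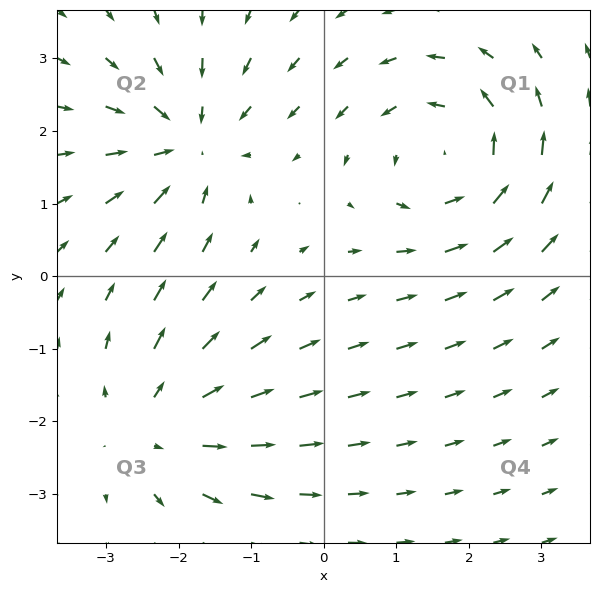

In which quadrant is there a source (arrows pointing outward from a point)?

Q3

The source sits at approximately (-2.3, -2.1), which lies in quadrant Q3. The divergence there is about +3, positive as expected for a source.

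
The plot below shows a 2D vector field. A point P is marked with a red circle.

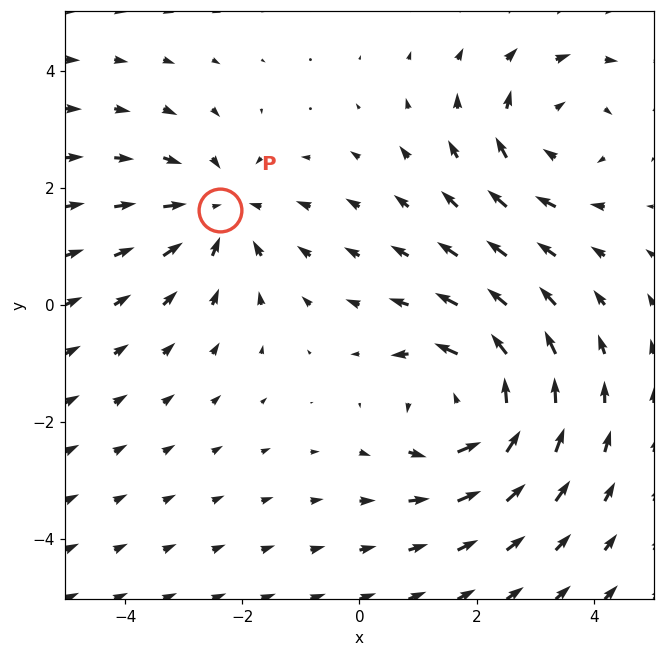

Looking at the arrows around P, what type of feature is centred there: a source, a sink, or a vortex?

At P (-2.4, 1.6) the arrows converge inward. Divergence about -3, curl ≈0 — negative divergence with near-zero curl is a sink.

sink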